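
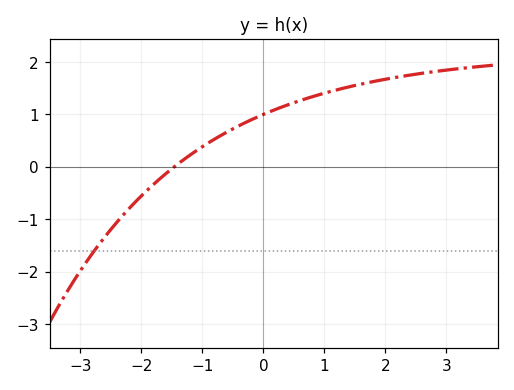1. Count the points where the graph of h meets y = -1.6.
1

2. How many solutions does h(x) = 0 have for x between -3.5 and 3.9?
1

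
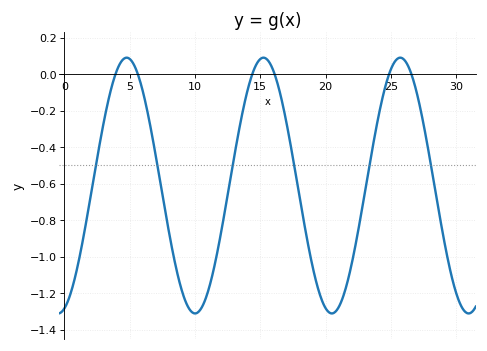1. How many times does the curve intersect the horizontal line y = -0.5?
6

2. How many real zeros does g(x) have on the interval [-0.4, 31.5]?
6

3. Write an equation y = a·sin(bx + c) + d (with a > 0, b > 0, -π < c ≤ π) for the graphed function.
y = 0.7sin(0.6x - 1.3) - 0.61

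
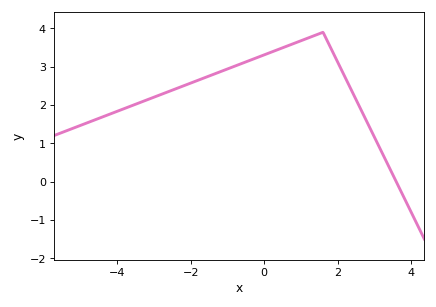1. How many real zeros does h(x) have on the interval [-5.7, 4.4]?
1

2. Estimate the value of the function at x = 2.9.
1.4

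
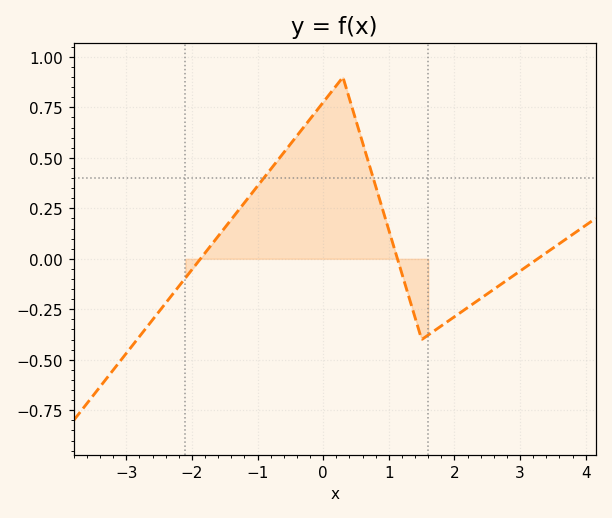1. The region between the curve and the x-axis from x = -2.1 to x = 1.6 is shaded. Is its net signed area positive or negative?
positive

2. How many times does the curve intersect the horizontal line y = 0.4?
2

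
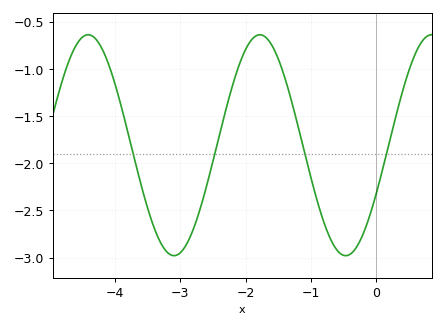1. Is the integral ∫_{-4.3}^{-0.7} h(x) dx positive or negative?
negative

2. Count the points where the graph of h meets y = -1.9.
4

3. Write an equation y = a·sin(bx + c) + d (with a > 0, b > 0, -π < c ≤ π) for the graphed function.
y = 1.17sin(2.4x - 0.45) - 1.81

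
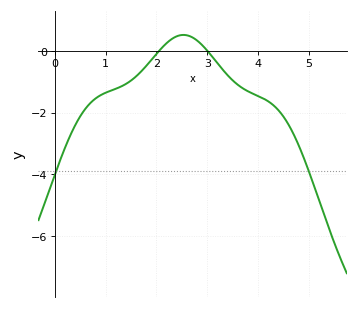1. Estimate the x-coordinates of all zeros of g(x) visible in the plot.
2.1, 3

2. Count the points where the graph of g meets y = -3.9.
2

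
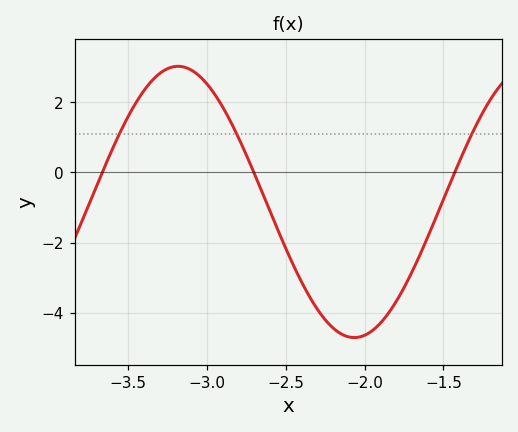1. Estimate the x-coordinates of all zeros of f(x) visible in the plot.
-3.65, -2.7, -1.45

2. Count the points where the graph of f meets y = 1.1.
3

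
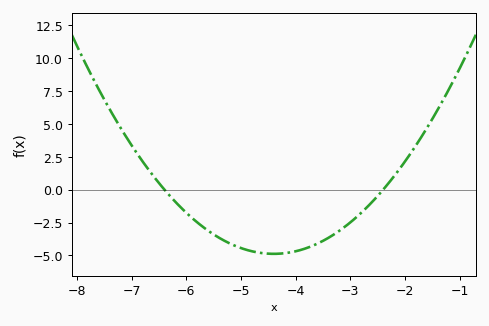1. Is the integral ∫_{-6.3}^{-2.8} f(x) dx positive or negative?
negative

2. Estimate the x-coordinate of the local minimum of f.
-4.4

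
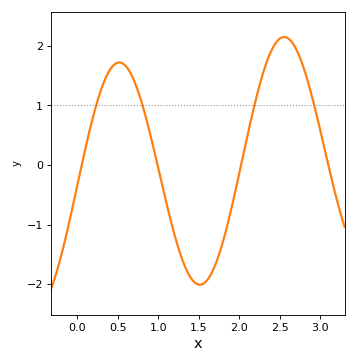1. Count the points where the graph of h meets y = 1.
4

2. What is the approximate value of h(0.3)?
1.28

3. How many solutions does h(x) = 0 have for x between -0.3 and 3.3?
4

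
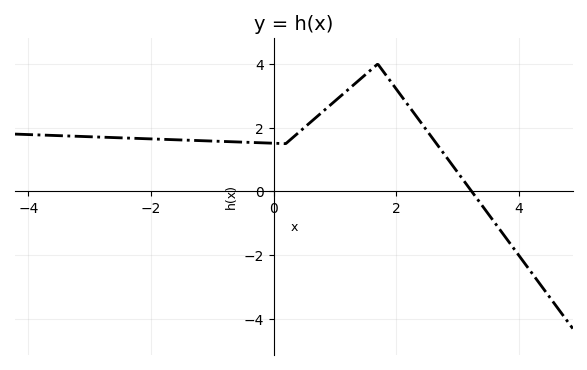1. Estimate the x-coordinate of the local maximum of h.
1.7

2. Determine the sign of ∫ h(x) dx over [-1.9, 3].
positive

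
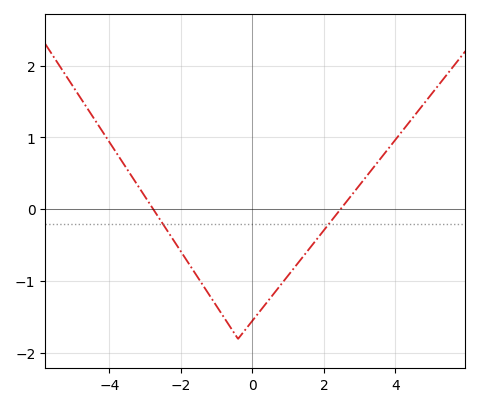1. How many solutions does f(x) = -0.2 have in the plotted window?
2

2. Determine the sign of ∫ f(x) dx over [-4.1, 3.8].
negative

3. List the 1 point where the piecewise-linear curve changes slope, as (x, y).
(-0.4, -1.8)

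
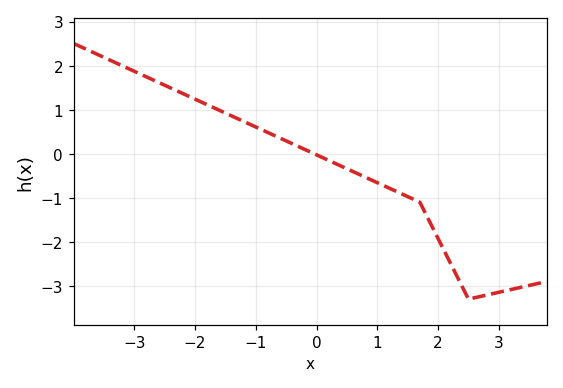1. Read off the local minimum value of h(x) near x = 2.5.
-3.3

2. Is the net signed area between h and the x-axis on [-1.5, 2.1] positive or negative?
negative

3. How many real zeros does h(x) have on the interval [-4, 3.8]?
1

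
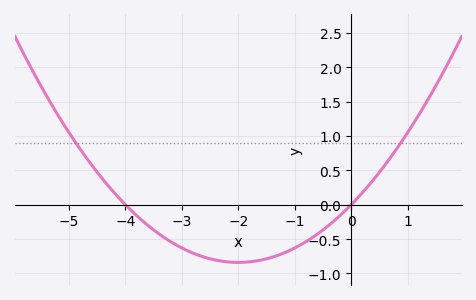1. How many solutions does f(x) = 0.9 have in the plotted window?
2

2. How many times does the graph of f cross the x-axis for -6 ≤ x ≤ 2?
2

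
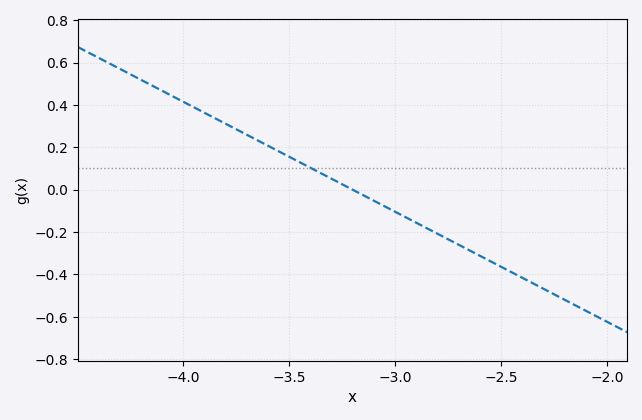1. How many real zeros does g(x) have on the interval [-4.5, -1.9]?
1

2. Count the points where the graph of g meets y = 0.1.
1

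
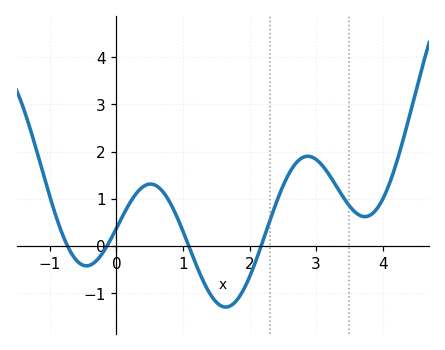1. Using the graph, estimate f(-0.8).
0.2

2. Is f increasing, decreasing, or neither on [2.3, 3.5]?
neither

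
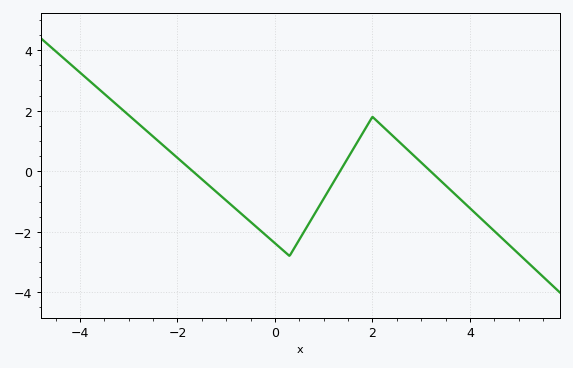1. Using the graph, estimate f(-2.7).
1.4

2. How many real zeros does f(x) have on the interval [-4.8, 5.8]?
3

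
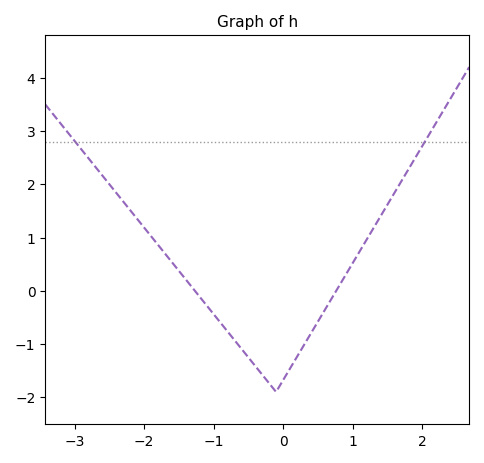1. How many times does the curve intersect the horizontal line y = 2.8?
2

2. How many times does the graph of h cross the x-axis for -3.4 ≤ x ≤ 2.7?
2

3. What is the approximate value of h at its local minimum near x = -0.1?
-1.9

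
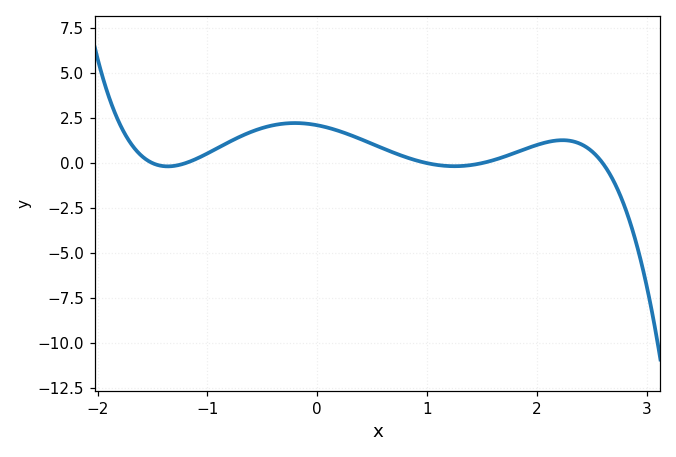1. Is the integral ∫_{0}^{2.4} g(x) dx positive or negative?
positive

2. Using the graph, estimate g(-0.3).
2.2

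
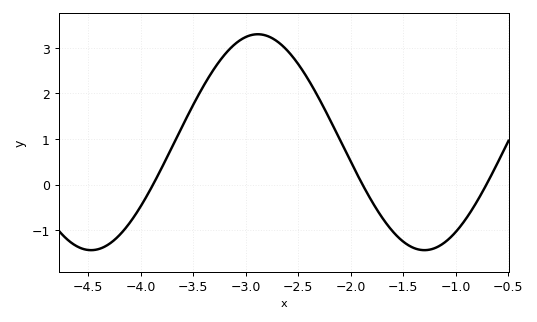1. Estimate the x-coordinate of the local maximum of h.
-2.9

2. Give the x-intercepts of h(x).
-3.9, -1.9, -0.7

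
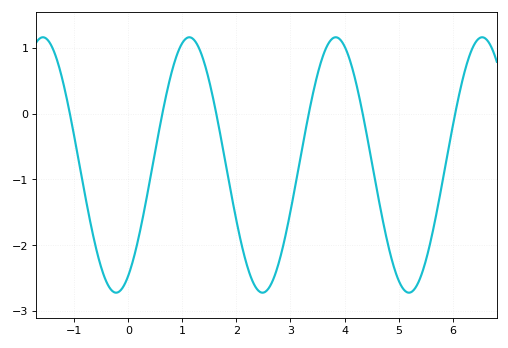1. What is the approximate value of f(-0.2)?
-2.72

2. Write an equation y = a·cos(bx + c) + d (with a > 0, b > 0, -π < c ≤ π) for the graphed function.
y = 1.94cos(2.32x - 2.62) - 0.78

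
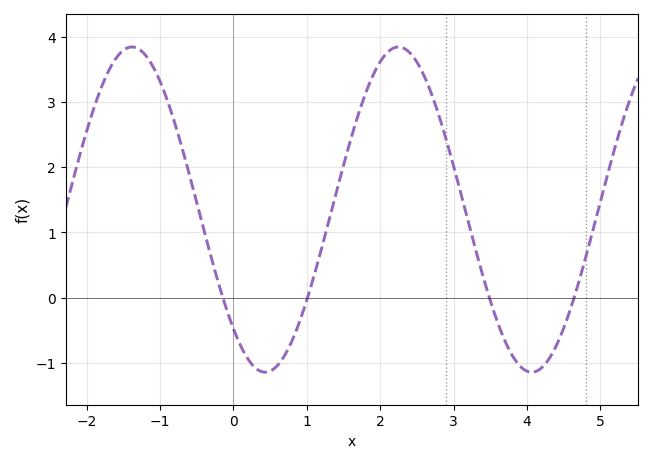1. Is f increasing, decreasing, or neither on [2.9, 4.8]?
neither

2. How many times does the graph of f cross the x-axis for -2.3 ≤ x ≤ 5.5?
4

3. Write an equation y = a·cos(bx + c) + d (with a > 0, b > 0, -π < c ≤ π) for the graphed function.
y = 2.49cos(1.73x + 2.39) + 1.35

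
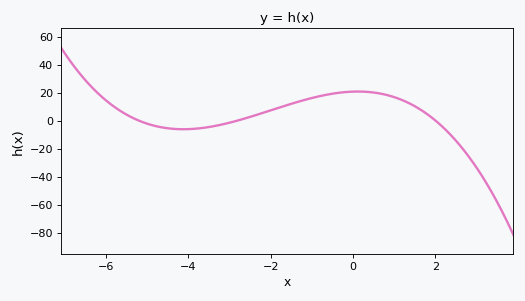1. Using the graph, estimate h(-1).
16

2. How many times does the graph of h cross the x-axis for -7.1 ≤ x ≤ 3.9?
3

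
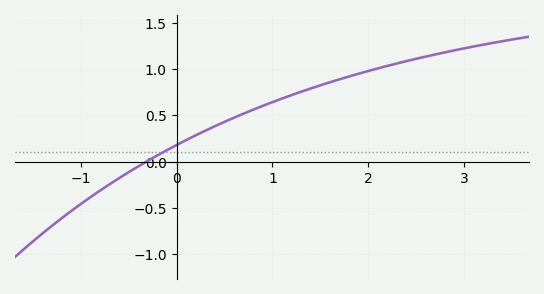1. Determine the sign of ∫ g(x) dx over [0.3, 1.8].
positive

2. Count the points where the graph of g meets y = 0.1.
1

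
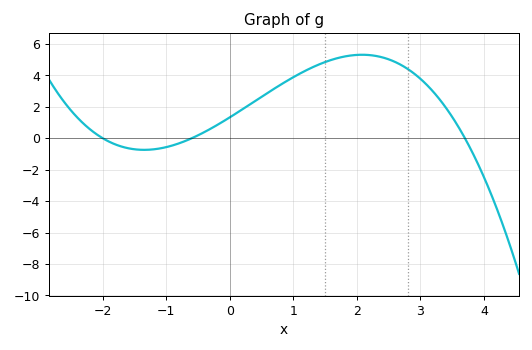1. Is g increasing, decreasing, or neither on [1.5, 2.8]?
neither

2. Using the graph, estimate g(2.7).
4.6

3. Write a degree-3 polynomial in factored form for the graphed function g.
y = -0.3(x + 2)(x + 0.6)(x - 3.7)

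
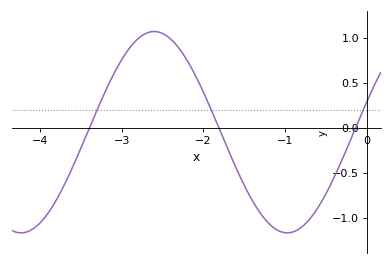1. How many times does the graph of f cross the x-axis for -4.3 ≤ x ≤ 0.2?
3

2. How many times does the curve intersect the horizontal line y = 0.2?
3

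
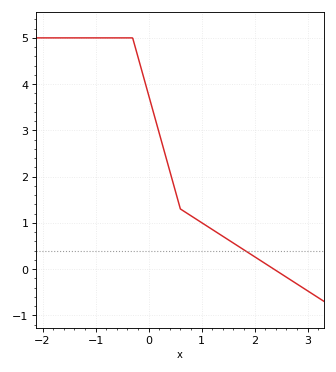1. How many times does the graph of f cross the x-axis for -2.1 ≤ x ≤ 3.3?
1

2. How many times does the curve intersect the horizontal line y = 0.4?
1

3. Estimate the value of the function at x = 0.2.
2.9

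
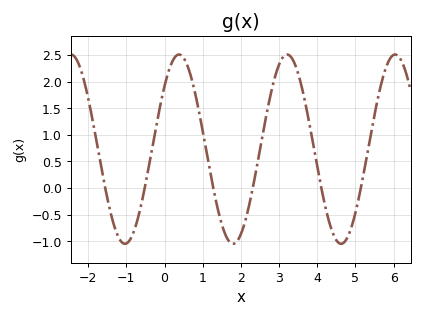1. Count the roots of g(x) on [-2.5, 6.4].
6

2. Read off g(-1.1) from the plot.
-1.03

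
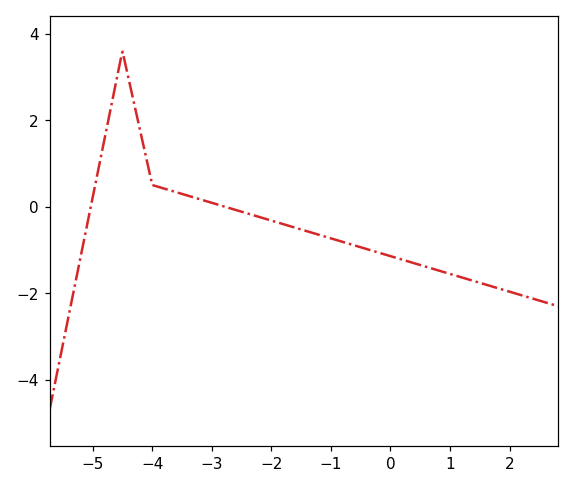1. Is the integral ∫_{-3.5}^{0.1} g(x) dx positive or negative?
negative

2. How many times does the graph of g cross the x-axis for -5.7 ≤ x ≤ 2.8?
2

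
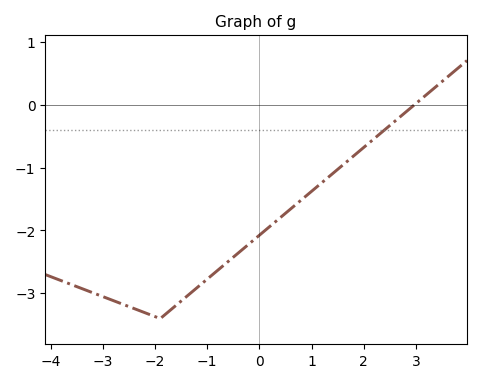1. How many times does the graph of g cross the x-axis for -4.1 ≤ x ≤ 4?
1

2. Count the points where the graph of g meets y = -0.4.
1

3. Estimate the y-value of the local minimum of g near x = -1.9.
-3.4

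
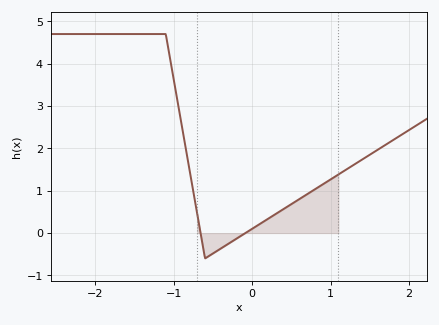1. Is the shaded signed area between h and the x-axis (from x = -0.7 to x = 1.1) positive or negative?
positive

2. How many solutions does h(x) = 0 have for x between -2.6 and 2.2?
2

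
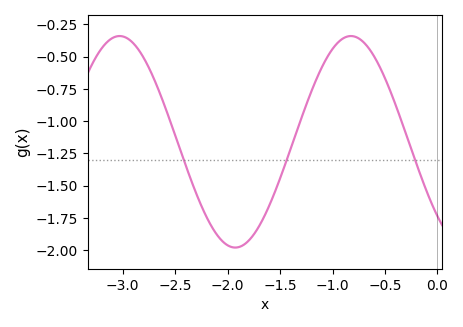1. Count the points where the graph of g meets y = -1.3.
3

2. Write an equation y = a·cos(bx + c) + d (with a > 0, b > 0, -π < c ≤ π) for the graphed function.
y = 0.82cos(2.9x + 2.4) - 1.16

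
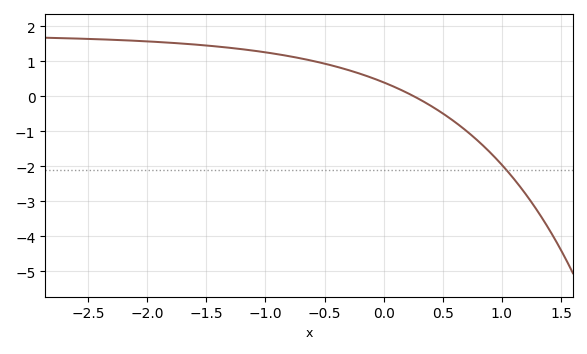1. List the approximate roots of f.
0.3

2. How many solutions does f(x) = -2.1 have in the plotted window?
1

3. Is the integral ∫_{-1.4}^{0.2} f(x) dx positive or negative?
positive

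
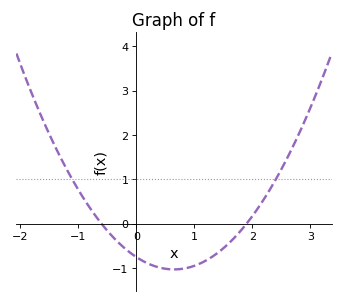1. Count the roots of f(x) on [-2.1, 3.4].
2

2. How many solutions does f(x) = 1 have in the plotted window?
2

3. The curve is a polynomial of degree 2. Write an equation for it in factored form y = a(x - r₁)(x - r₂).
y = 0.66(x + 0.6)(x - 1.9)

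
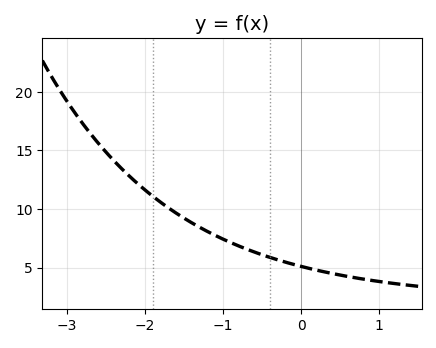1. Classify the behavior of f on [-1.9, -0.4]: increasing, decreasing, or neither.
decreasing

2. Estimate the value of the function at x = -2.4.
14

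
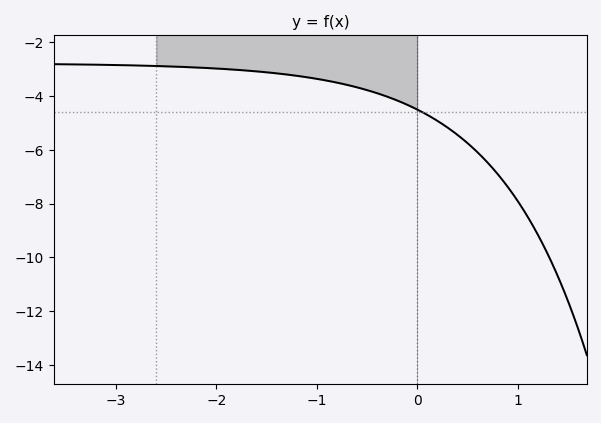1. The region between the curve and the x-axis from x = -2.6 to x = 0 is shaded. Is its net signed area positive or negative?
negative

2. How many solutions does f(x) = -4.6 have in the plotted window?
1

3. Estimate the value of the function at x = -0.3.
-4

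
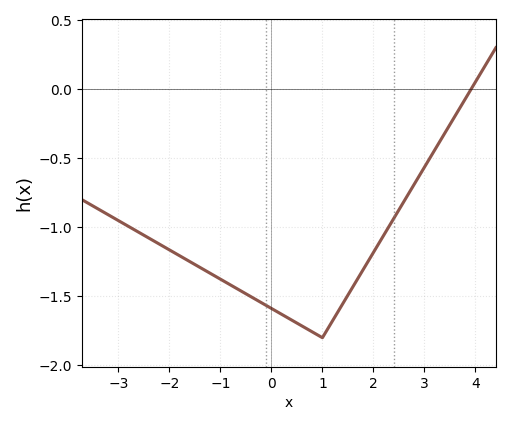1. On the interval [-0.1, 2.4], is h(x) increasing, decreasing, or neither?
neither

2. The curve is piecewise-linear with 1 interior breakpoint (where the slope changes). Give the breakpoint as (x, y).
(1, -1.8)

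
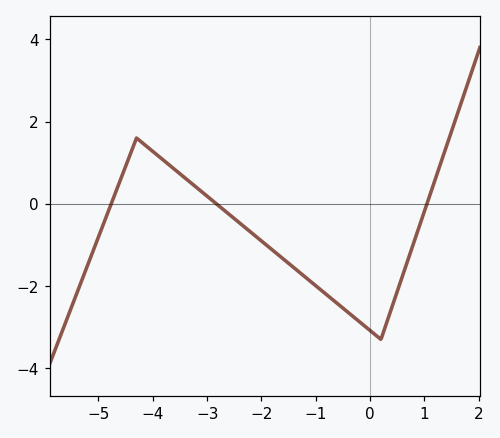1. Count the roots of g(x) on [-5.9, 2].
3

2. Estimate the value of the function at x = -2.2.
-0.687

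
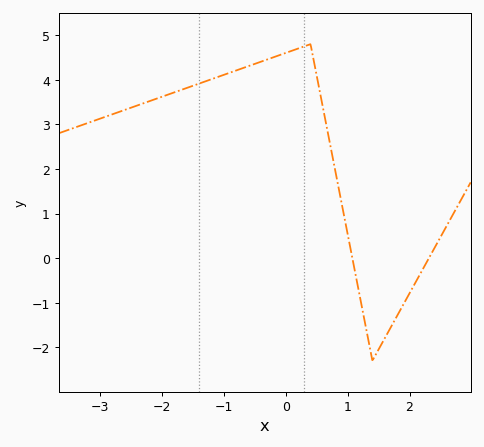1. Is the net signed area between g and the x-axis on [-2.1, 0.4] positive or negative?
positive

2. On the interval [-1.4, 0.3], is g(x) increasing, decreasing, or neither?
increasing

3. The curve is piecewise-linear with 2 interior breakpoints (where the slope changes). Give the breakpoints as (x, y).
(0.4, 4.8); (1.4, -2.3)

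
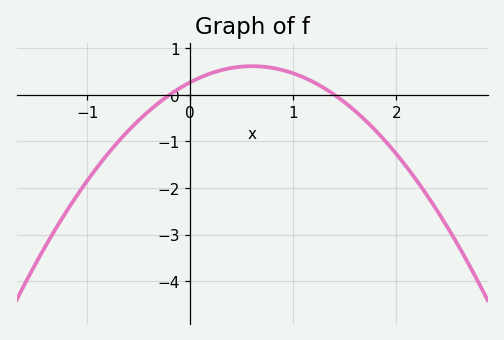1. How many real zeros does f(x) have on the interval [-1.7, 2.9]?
2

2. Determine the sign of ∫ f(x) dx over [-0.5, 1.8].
positive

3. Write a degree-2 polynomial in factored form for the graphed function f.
y = -0.96(x + 0.2)(x - 1.4)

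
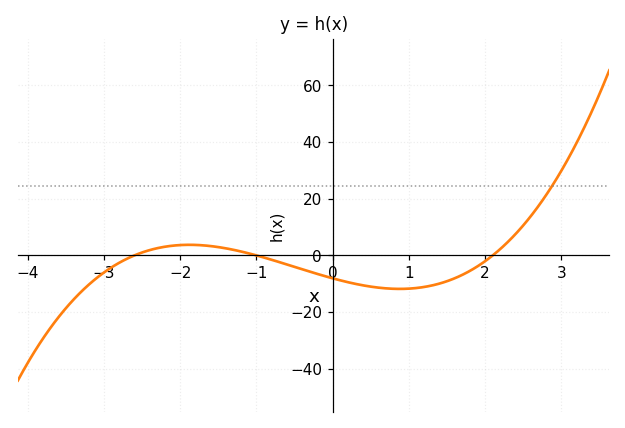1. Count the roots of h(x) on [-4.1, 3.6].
3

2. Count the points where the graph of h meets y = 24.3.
1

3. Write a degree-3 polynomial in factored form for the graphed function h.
y = 1.48(x + 2.6)(x + 1)(x - 2.1)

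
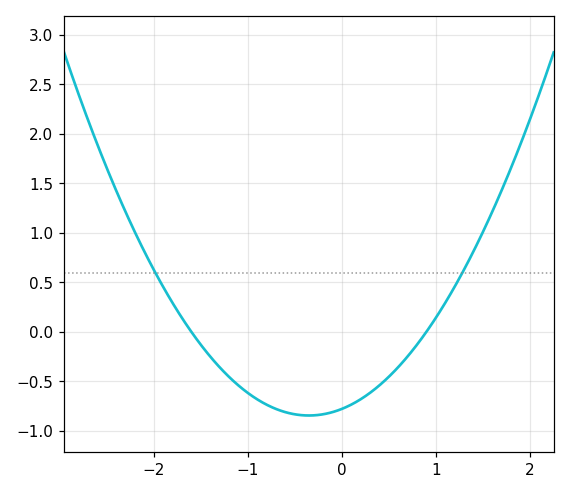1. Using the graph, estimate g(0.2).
-0.68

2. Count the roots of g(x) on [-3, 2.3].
2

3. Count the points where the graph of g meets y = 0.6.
2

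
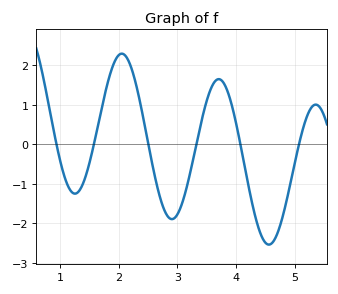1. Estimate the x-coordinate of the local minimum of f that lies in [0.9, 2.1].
1.3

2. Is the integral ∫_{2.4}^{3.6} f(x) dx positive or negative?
negative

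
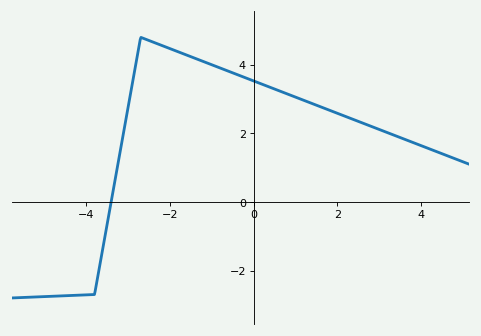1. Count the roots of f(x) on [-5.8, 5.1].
1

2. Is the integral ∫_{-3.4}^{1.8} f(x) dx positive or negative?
positive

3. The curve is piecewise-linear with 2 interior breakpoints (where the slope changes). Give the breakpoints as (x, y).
(-3.8, -2.7); (-2.7, 4.8)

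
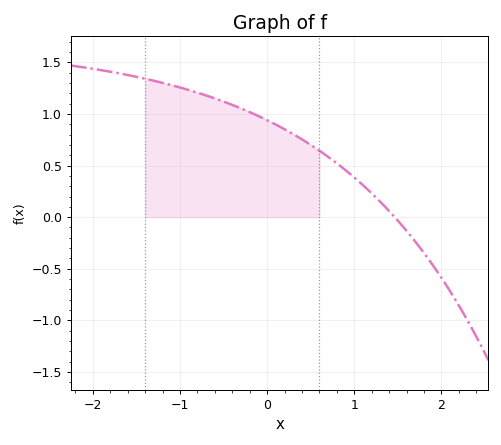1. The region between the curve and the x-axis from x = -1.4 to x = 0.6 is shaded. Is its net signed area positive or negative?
positive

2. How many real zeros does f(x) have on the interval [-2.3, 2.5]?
1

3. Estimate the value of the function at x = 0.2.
0.852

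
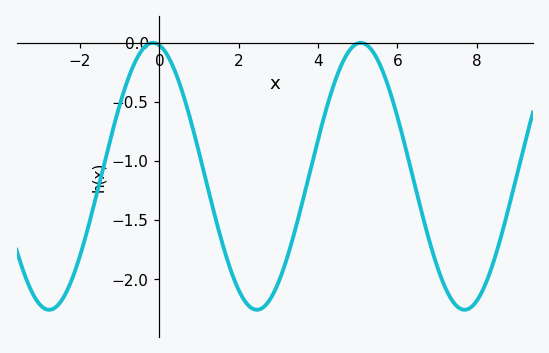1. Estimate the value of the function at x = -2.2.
-2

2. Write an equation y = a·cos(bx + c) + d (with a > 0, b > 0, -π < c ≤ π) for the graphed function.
y = 1.13cos(1.2x + 0.19) - 1.13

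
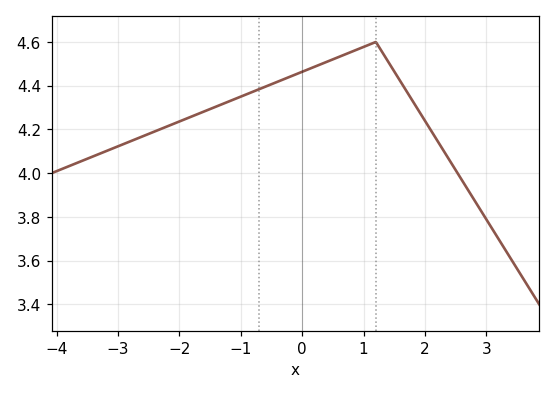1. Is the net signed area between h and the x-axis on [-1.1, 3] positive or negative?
positive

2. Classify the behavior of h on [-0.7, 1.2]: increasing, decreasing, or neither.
increasing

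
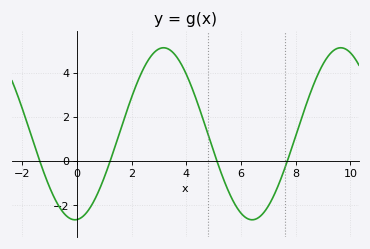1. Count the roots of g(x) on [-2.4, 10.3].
4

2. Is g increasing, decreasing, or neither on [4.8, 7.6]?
neither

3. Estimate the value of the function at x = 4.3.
3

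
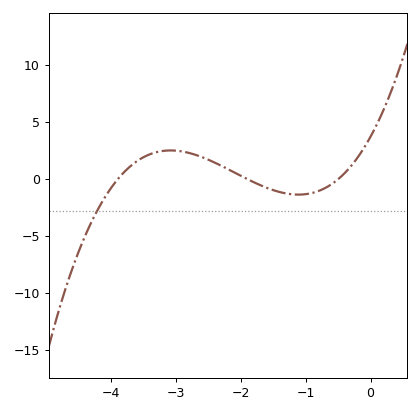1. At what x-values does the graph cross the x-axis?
-3.9, -1.9, -0.5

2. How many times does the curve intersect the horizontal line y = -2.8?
1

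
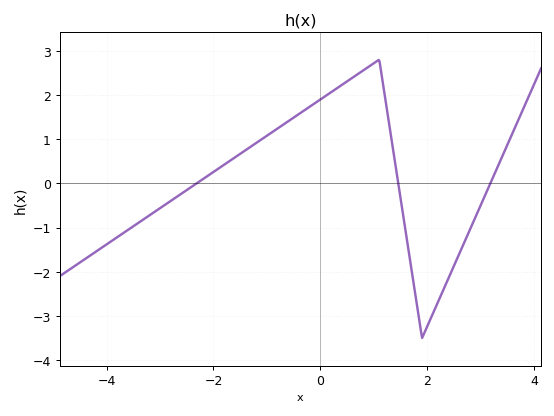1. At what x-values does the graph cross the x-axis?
-2.32, 1.46, 3.18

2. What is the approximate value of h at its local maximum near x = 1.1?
2.8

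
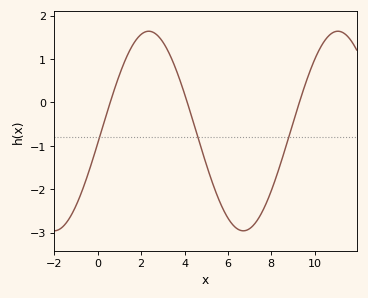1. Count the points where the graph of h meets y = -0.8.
3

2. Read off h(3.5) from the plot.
0.9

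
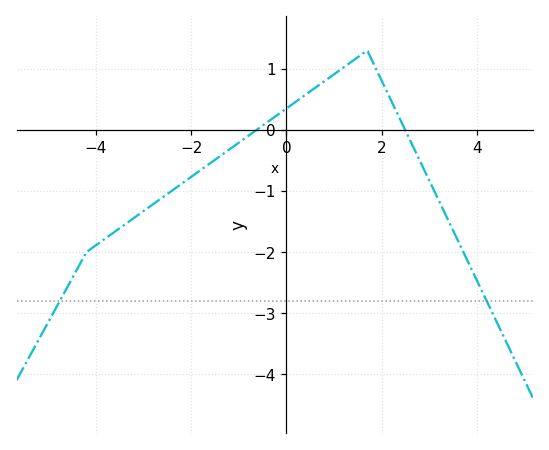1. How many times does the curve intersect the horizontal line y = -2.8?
2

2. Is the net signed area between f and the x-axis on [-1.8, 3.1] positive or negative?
positive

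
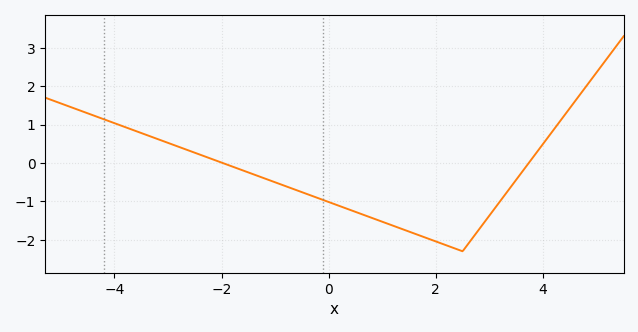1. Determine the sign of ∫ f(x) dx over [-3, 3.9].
negative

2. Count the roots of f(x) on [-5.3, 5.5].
2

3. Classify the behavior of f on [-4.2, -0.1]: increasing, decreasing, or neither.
decreasing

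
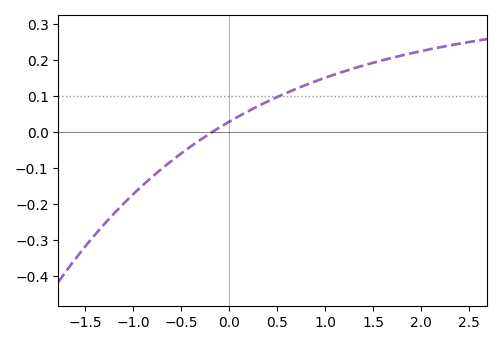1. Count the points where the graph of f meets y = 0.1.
1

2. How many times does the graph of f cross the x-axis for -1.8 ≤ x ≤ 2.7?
1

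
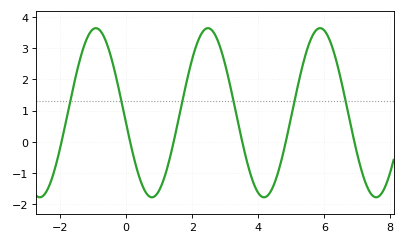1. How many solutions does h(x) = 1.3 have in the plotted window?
6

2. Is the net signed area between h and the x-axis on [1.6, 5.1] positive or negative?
positive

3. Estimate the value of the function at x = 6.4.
2.5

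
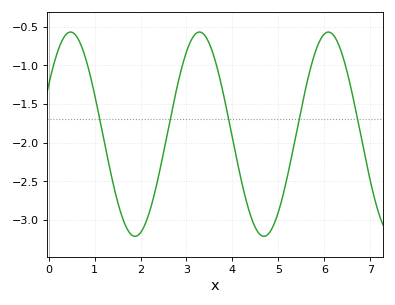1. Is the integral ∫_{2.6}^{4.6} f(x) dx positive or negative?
negative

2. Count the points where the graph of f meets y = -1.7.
5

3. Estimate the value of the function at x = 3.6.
-0.89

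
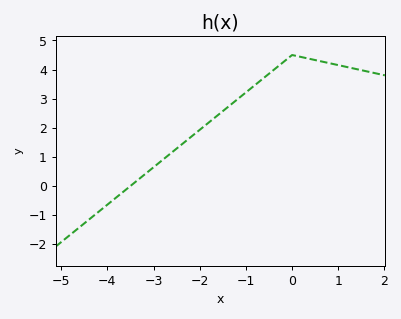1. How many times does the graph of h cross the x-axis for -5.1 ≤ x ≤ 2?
1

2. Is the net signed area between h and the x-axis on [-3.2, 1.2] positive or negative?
positive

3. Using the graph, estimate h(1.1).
4.1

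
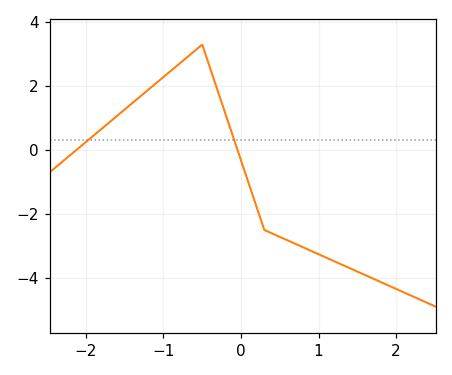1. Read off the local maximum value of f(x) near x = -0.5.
3.2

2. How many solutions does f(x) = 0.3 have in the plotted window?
2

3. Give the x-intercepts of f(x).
-2.1, 0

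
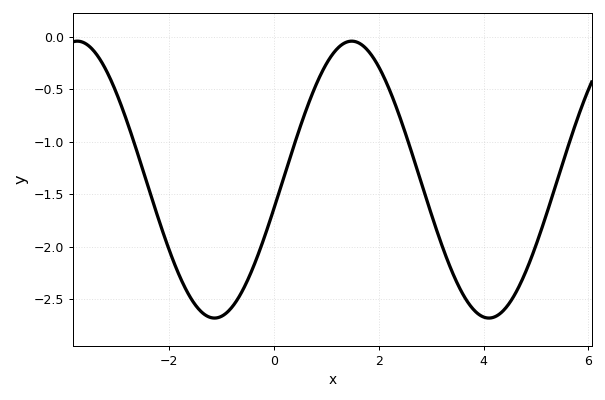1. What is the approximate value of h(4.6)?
-2.45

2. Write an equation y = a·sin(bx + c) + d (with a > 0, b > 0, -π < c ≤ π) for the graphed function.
y = 1.32sin(1.2x - 0.212) - 1.36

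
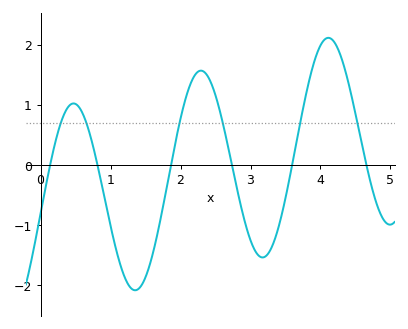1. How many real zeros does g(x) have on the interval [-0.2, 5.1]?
6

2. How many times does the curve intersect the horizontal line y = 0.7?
6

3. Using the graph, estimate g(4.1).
2.1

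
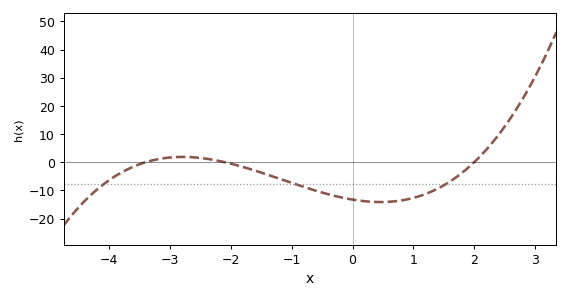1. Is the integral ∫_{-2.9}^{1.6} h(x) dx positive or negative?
negative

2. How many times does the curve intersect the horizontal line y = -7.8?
3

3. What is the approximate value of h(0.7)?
-13.9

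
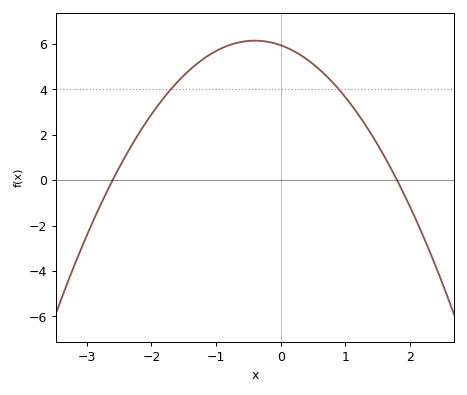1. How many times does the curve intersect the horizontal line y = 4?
2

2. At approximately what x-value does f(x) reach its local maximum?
-0.4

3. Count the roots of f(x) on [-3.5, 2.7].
2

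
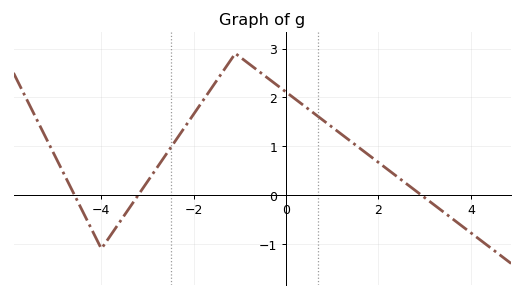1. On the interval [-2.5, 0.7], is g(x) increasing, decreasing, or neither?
neither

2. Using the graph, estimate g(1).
1.39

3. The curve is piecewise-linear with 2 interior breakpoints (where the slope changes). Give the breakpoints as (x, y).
(-4, -1.1); (-1.1, 2.9)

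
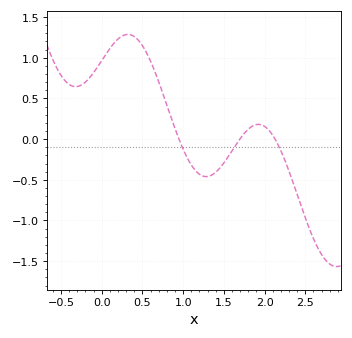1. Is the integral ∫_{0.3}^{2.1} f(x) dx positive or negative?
positive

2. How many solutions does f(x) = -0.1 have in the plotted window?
3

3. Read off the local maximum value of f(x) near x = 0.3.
1.3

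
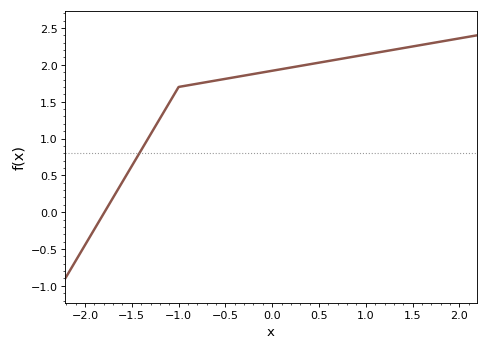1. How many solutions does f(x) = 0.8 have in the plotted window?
1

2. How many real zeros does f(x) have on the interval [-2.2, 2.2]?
1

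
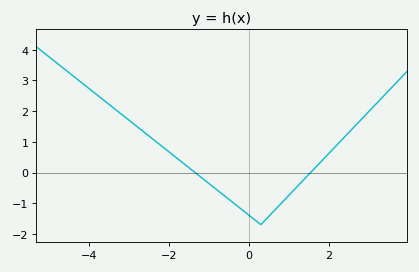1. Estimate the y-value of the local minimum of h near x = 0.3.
-1.7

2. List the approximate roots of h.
-1.4, 1.6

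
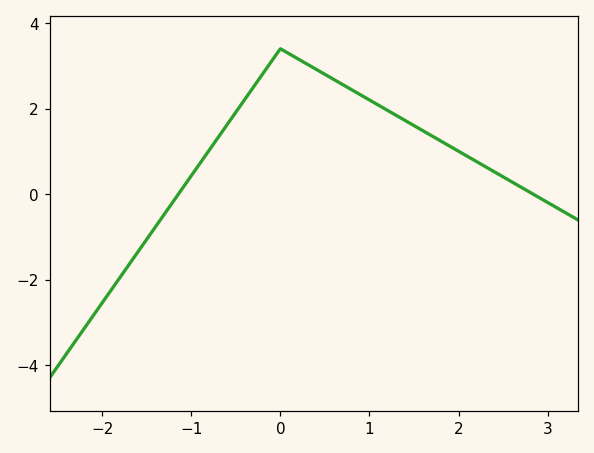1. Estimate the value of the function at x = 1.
2.2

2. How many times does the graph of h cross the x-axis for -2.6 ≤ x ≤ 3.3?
2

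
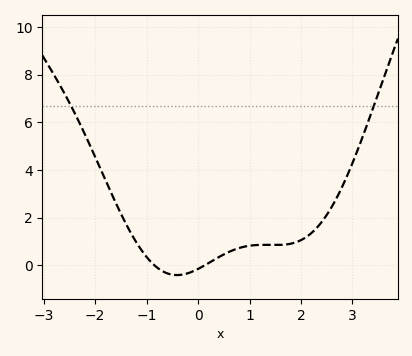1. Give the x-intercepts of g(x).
-0.844, 0.126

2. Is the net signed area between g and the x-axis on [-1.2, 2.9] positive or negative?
positive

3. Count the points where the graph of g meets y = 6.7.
2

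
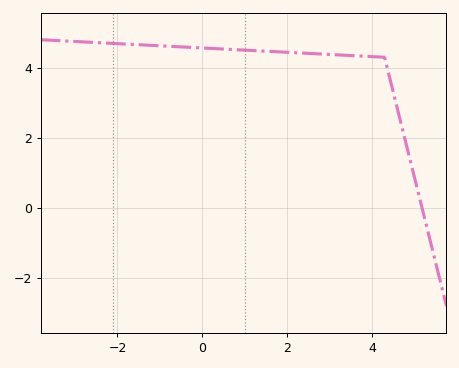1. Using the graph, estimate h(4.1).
4.31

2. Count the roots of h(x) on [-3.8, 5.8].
1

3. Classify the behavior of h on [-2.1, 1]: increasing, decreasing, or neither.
decreasing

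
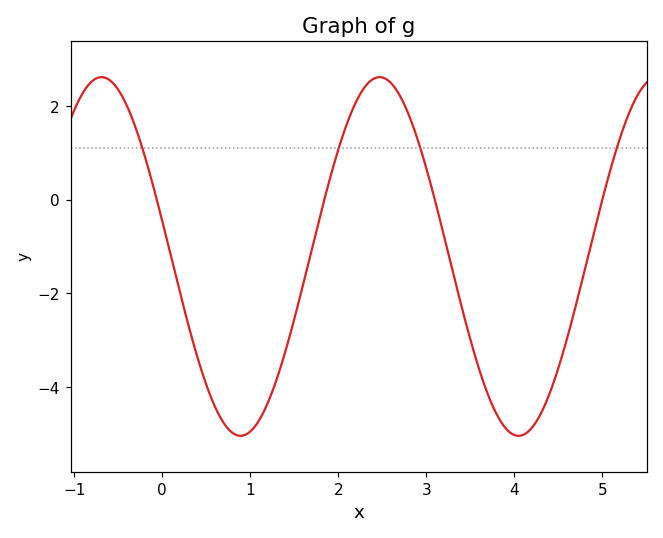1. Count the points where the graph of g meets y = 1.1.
4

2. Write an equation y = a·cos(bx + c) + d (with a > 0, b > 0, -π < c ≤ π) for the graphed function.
y = 3.83cos(2x + 1.4) - 1.21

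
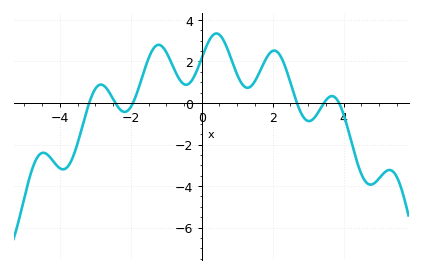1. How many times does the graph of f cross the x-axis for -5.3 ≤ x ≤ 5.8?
6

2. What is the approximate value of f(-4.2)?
-2.77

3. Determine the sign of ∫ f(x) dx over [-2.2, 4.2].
positive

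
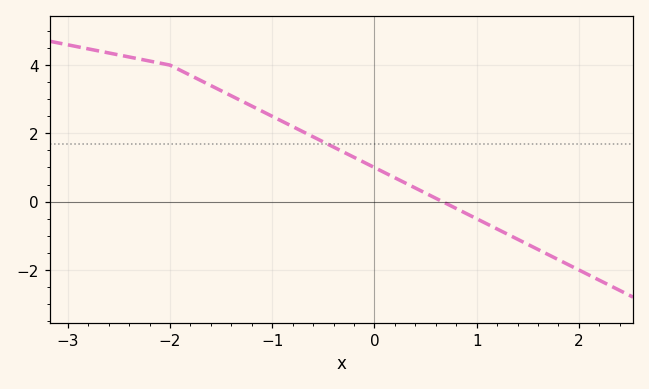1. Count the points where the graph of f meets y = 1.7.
1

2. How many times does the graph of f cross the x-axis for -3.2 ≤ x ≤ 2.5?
1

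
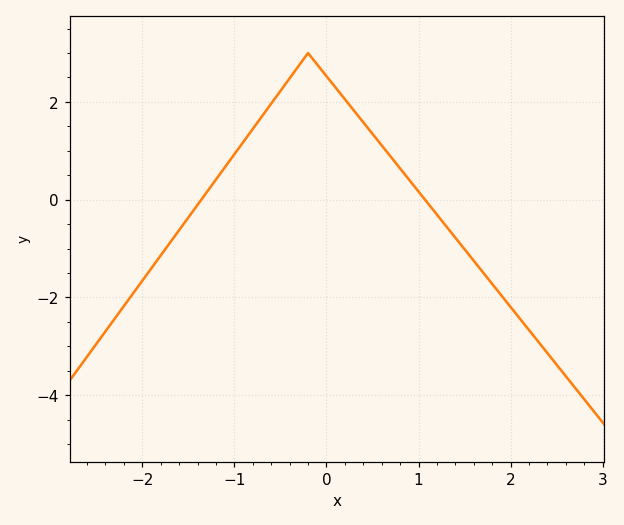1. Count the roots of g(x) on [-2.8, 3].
2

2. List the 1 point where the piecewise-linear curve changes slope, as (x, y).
(-0.2, 3)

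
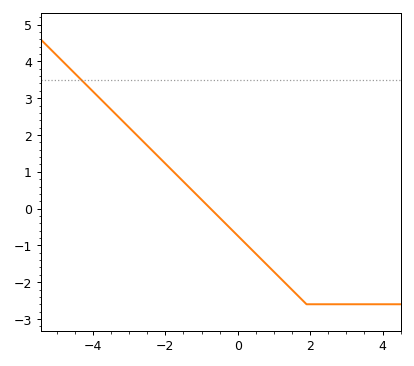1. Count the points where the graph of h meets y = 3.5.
1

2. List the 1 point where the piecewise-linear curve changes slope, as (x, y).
(1.9, -2.6)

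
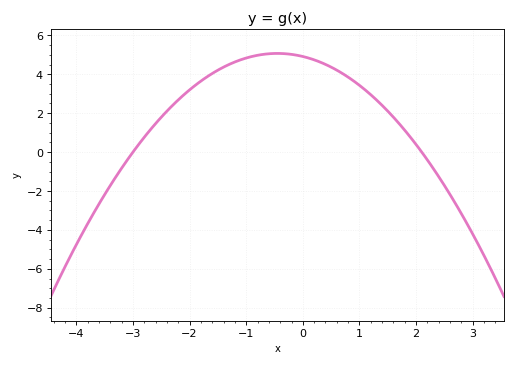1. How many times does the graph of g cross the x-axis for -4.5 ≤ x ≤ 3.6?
2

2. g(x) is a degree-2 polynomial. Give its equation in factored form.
y = -0.78(x + 3)(x - 2.1)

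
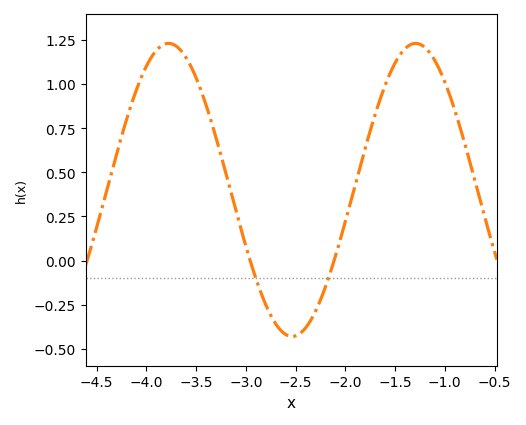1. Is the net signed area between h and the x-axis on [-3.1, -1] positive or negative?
positive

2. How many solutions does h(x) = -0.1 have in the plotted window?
2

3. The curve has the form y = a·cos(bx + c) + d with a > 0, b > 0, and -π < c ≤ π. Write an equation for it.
y = 0.83cos(2.5x - 3) + 0.4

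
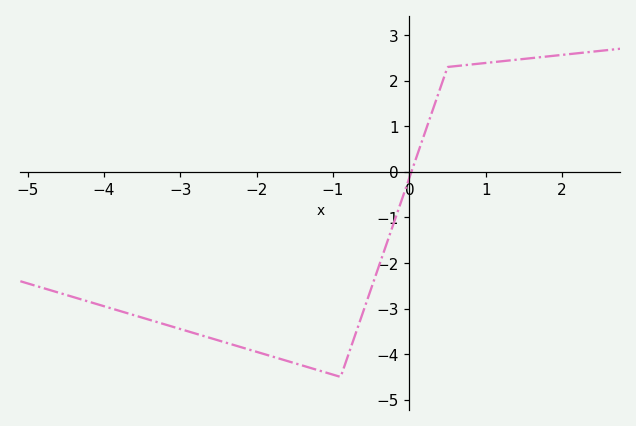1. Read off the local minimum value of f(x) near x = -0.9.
-4.5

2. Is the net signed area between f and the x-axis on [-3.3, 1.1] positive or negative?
negative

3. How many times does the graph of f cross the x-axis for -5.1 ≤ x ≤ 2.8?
1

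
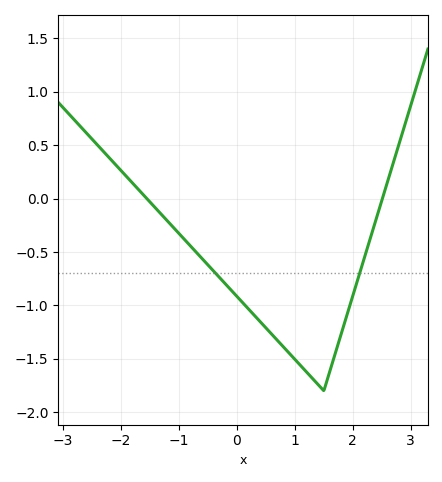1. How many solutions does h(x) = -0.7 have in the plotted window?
2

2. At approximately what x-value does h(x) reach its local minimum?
1.5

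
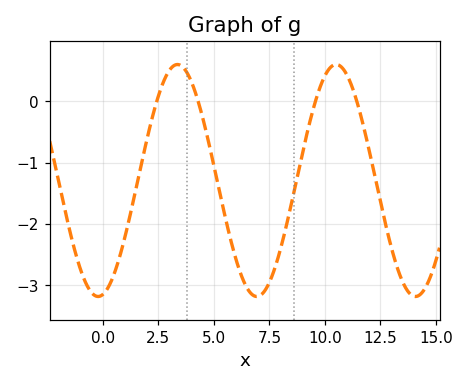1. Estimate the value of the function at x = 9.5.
-0.1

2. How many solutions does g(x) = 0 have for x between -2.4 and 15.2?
4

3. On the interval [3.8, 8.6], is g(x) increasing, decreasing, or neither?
neither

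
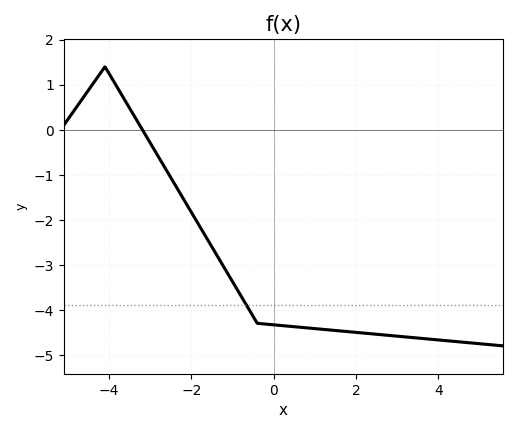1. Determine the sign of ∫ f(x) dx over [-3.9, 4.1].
negative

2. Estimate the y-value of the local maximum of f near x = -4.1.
1.4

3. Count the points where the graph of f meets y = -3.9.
1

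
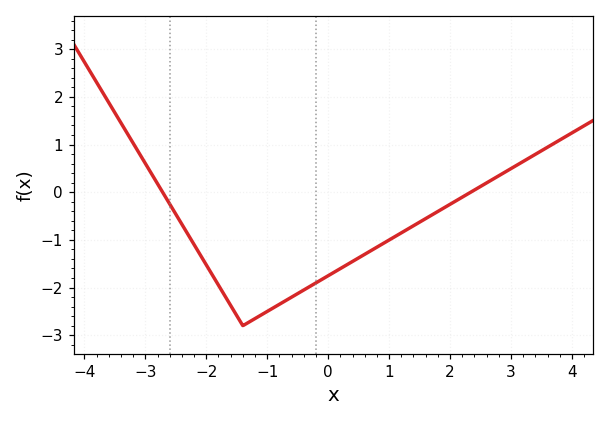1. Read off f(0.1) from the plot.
-1.68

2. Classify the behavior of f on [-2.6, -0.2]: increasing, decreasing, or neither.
neither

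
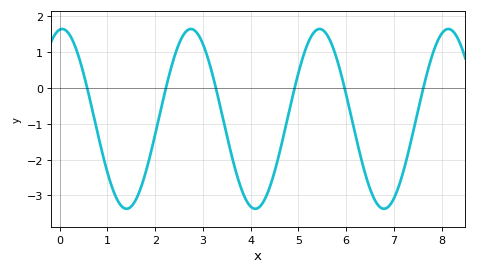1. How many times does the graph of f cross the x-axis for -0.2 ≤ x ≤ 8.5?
6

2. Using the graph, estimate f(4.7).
-1.3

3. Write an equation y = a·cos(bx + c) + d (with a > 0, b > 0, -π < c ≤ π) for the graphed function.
y = 2.5cos(2.3x - 0.12) - 0.87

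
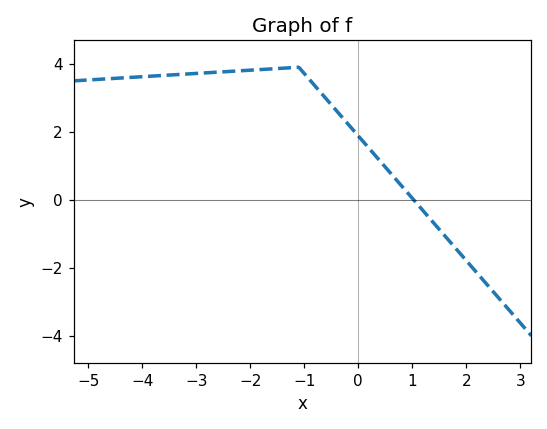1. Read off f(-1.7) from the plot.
3.84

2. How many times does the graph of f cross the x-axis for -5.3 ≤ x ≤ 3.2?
1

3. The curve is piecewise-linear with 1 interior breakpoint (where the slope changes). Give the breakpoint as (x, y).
(-1.1, 3.9)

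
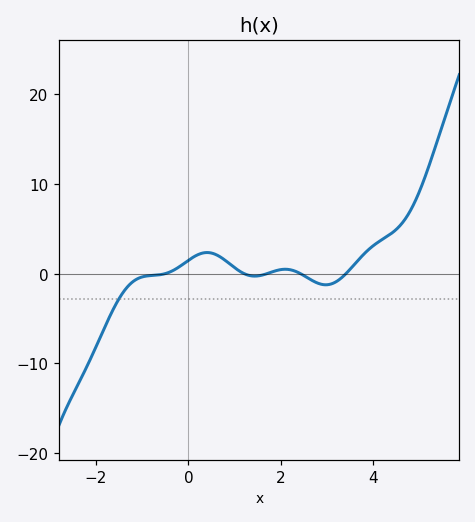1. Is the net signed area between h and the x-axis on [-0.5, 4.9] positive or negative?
positive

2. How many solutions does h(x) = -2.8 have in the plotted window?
1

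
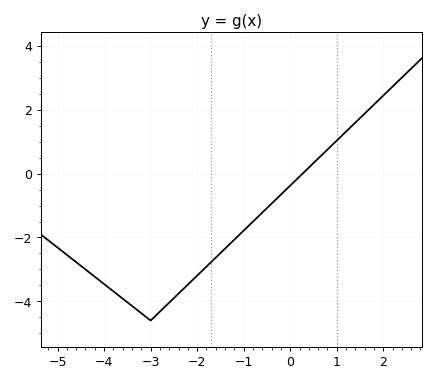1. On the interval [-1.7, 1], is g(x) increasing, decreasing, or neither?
increasing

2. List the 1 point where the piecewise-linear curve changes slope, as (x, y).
(-3, -4.6)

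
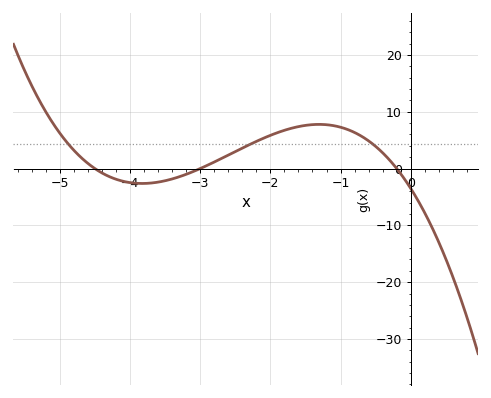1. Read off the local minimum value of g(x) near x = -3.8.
-3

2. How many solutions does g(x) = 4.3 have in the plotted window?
3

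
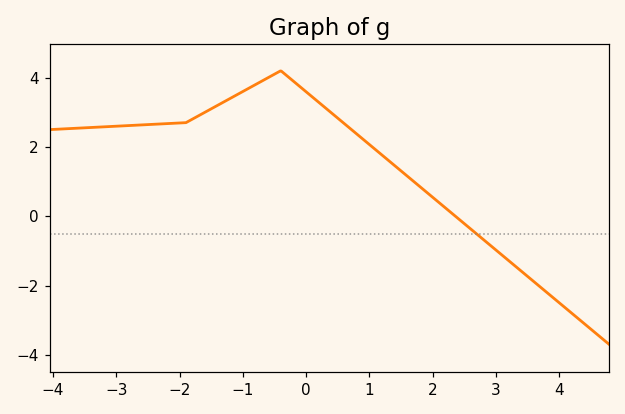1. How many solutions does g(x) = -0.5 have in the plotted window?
1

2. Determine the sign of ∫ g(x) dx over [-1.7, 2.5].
positive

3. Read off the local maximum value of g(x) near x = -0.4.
4.2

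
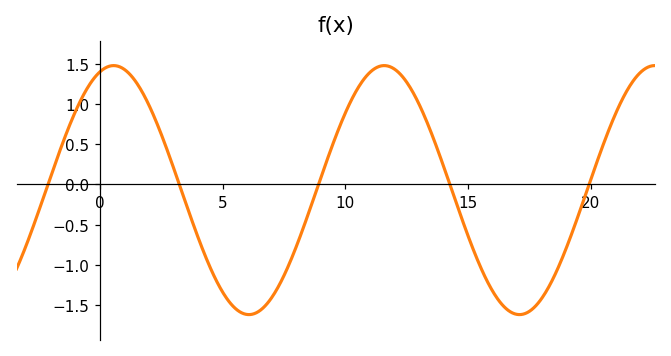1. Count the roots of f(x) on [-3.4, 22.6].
5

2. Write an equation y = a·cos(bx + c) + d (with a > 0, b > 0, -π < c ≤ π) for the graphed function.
y = 1.55cos(0.57x - 0.32) - 0.07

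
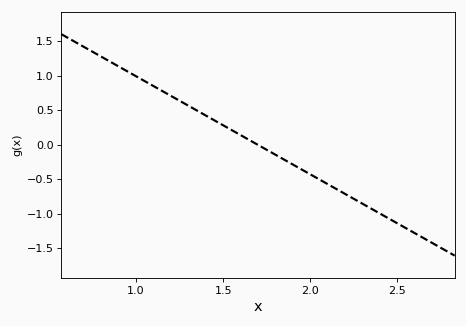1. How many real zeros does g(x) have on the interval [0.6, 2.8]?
1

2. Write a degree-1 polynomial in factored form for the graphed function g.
y = -1.42(x - 1.7)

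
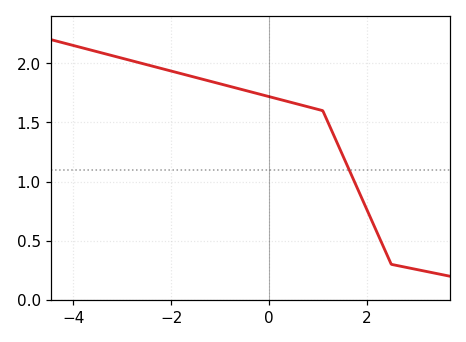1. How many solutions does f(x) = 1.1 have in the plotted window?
1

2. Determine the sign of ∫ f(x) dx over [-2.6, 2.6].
positive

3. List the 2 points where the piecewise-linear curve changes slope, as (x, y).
(1.1, 1.6); (2.5, 0.3)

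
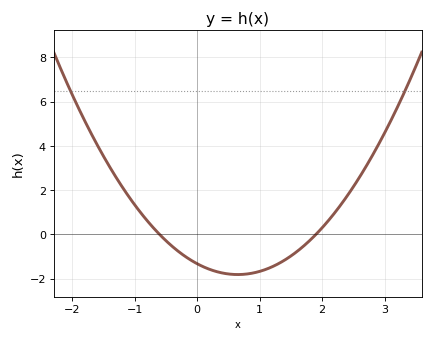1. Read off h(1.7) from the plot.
-0.6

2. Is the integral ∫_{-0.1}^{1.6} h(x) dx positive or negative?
negative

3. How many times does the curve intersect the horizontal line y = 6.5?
2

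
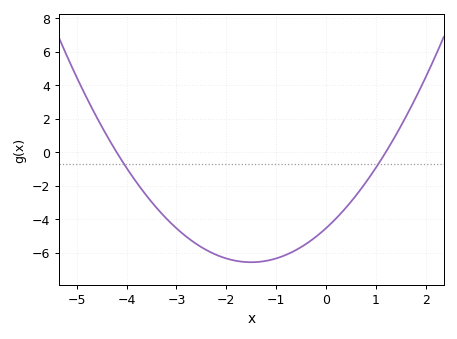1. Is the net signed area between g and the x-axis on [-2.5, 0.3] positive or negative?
negative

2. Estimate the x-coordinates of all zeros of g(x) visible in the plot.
-4.2, 1.2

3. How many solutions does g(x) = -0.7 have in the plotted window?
2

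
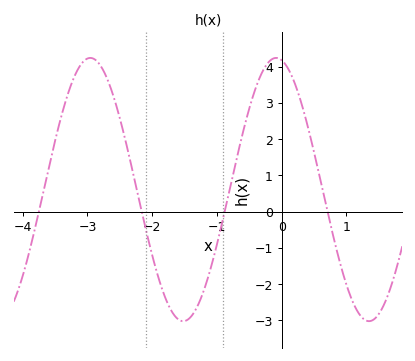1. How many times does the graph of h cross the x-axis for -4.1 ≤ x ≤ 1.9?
4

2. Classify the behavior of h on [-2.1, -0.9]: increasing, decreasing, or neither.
neither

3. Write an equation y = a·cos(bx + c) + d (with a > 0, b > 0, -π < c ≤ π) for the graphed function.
y = 3.63cos(2.2x + 0.19) + 0.61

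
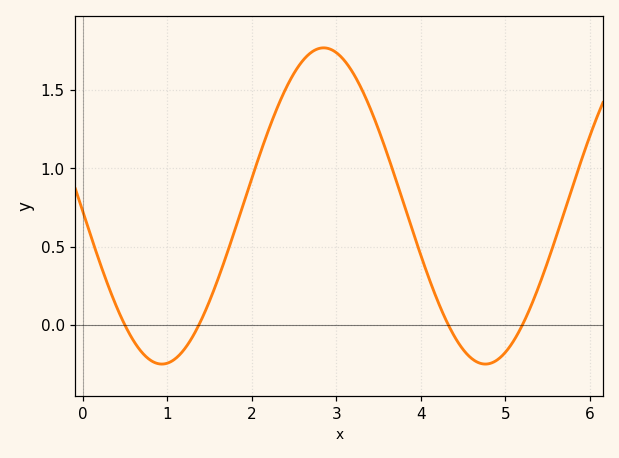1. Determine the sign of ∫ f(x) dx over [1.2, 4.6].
positive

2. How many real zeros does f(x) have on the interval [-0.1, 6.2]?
4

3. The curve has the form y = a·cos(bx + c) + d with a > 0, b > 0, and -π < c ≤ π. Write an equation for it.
y = 1.01cos(1.6x + 1.6) + 0.76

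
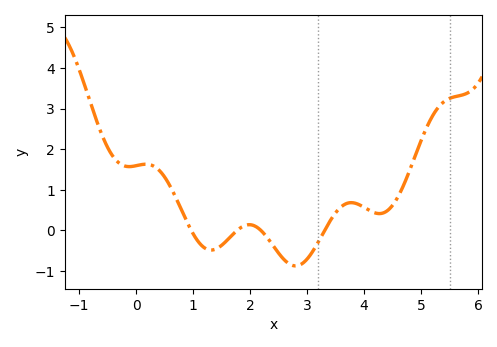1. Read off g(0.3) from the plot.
1.59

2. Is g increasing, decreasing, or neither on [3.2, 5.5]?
neither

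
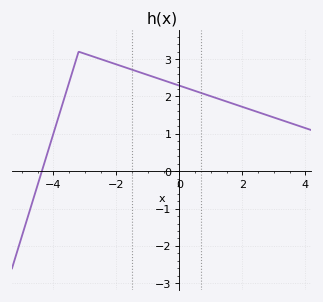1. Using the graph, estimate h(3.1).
1.4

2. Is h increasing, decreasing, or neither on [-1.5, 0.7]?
decreasing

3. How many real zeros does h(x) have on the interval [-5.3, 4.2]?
1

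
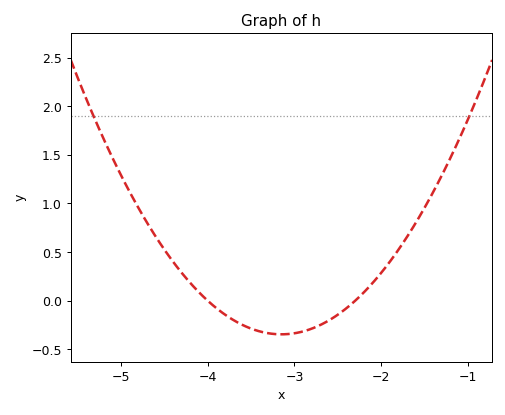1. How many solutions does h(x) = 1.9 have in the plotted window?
2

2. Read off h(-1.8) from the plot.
0.528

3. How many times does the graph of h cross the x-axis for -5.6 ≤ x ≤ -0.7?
2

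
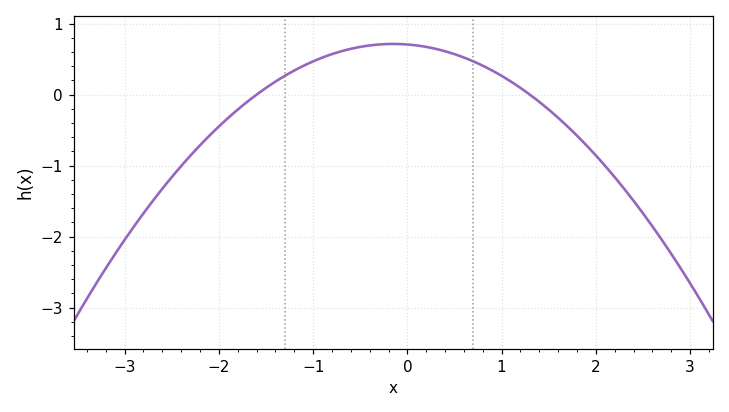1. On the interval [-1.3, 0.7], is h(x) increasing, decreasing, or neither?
neither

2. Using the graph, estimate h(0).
0.707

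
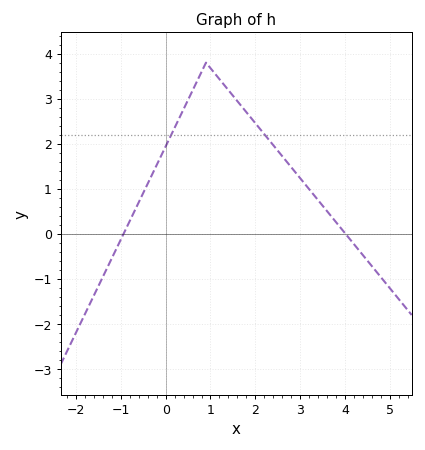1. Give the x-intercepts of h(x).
-0.94, 4.02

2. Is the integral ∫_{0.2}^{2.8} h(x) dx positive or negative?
positive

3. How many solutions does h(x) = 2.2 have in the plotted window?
2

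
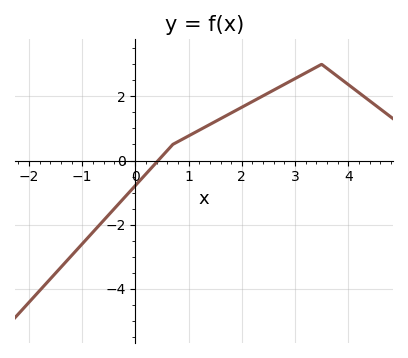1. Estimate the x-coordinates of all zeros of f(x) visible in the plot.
0.426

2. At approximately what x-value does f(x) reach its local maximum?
3.5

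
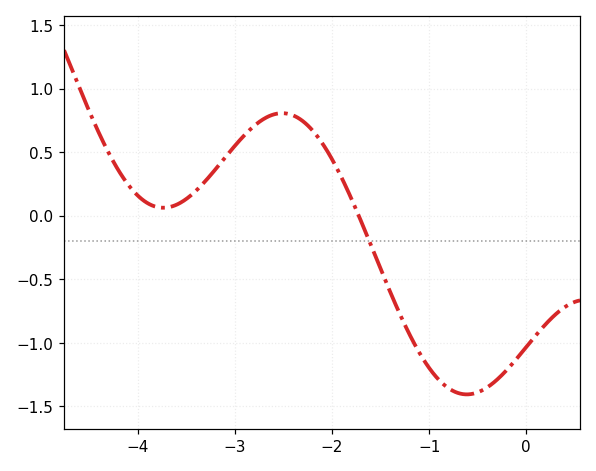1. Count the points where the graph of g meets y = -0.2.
1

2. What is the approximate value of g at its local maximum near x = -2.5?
0.8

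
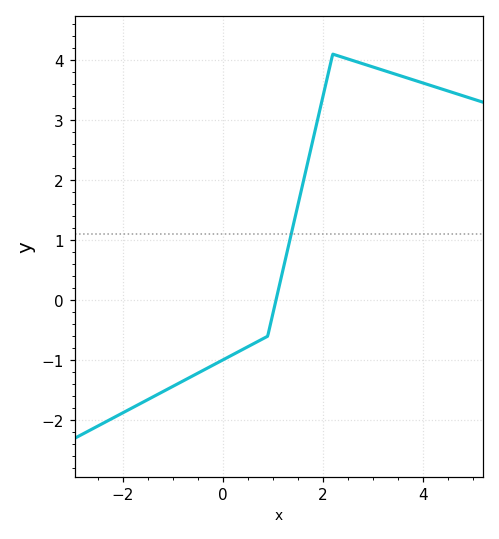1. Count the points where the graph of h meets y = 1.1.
1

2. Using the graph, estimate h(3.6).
3.7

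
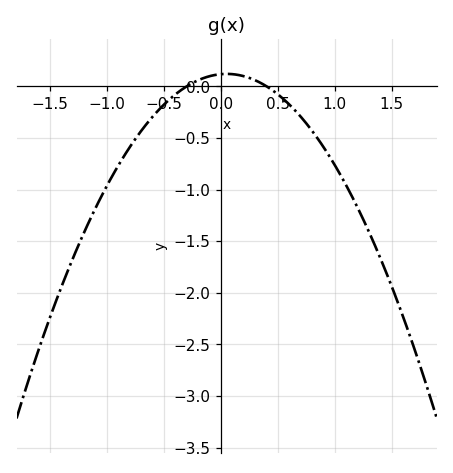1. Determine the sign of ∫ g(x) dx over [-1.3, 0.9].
negative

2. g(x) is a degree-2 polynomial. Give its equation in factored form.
y = -0.98(x + 0.3)(x - 0.4)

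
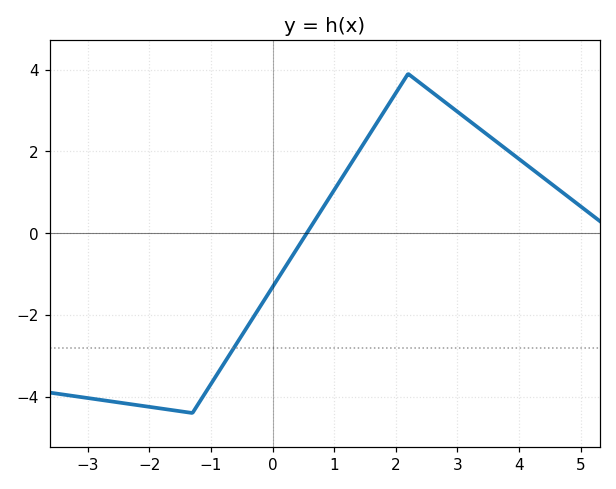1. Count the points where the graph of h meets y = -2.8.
1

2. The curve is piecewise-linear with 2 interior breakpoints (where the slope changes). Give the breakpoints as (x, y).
(-1.3, -4.4); (2.2, 3.9)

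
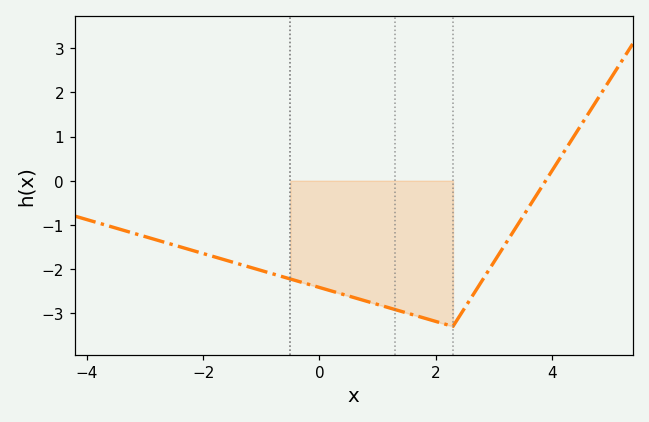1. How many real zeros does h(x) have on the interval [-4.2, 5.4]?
1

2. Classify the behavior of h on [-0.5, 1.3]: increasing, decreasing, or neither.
decreasing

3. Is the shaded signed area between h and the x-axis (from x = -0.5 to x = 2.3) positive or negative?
negative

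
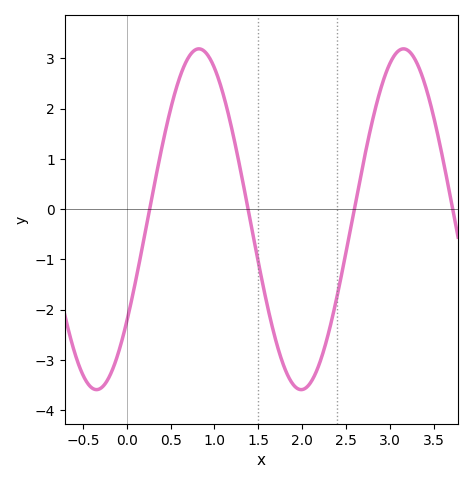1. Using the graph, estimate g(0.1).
-1.4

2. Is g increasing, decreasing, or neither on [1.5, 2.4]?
neither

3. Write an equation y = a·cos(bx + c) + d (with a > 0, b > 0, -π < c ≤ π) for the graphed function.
y = 3.39cos(2.7x - 2.2) - 0.2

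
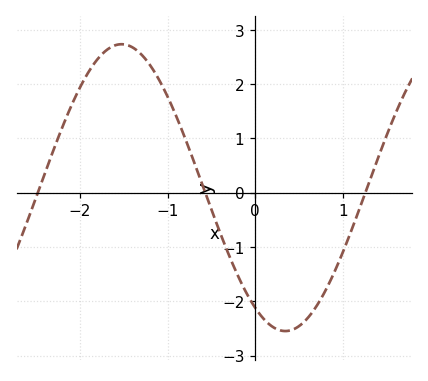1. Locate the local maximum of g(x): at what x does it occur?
-1.52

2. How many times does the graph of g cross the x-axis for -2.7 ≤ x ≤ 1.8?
3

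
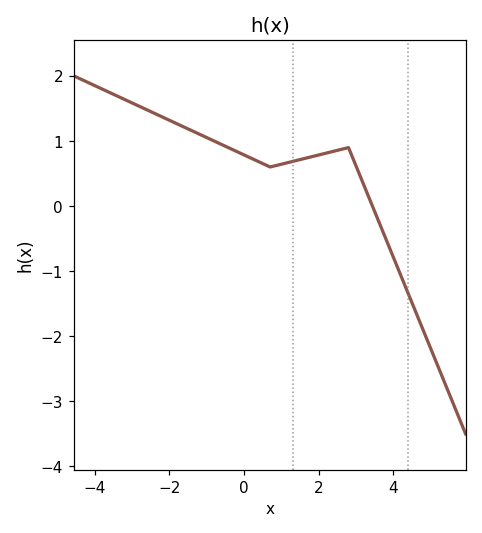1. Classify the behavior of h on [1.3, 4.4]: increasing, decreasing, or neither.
neither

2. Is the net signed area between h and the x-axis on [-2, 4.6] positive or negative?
positive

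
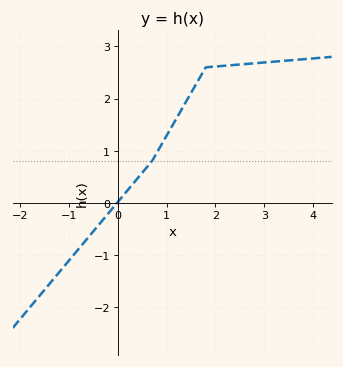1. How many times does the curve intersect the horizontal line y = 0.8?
1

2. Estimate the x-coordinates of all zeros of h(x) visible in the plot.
-0.013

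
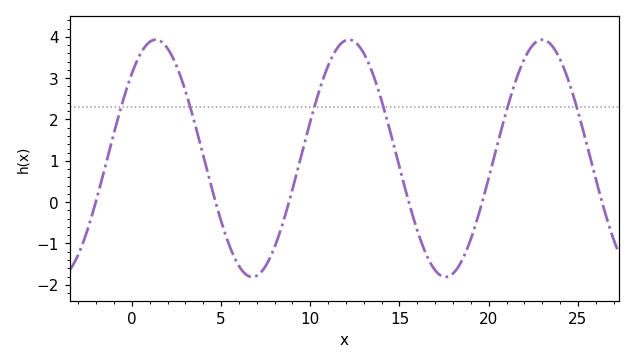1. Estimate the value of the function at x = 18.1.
-1.7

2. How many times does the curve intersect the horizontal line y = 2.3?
6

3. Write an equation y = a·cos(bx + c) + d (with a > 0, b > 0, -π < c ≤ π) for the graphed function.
y = 2.87cos(0.58x - 0.77) + 1.06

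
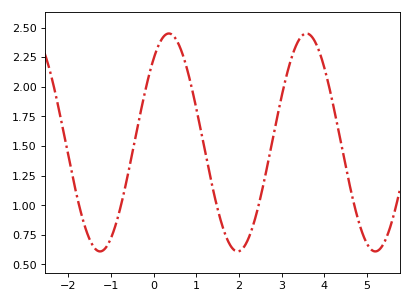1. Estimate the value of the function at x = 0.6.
2.35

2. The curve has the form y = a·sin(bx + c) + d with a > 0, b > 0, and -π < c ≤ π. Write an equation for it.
y = 0.92sin(1.9x + 0.87) + 1.53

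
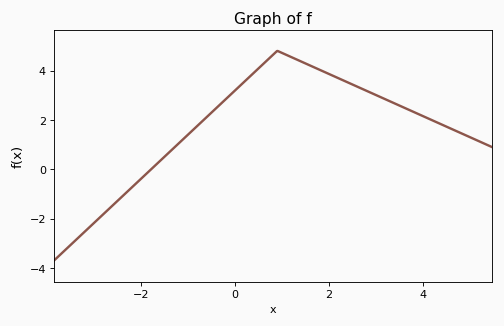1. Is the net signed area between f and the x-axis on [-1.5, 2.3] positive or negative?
positive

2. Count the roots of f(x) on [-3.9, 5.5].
1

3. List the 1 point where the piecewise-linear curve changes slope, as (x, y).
(0.9, 4.8)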